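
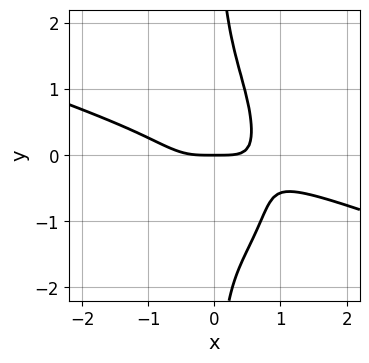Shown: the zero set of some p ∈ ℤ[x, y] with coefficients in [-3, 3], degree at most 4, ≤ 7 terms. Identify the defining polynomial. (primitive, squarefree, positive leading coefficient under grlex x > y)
x^4 + 3*x^3*y + x^2*y^2 + x*y^3 - y

1. Degree: the shape is more complex than any degree-3 curve, so deg p = 4.
2. Against the integer gridlines: it meets the y-axis at y = 0 (among the integer gridlines); it meets the x-axis at x = 0 (among the integer gridlines).
3. Together with the visible shape, these determine p as stated.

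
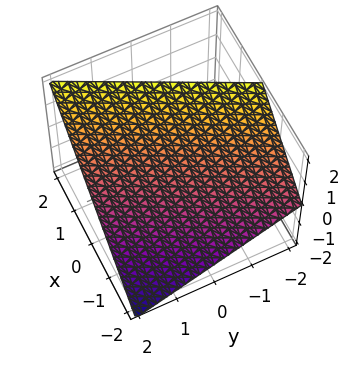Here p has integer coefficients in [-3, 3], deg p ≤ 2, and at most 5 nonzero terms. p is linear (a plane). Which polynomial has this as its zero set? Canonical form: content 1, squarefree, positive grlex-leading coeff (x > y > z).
1. Degree: the surface is flat (a plane), so deg p = 1.
2. From the axis intercepts and sections: it meets the x-axis at x = -1 (among the integer gridlines); it crosses the z-axis at the gridline z = 1.
3. These observations pin down the coefficients. Check: (0, 2, 0) on the y-axis lies on the surface, and p(0, 2, 0) = 0. ✓

2*x - y - 2*z + 2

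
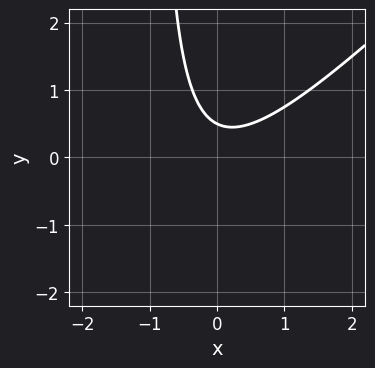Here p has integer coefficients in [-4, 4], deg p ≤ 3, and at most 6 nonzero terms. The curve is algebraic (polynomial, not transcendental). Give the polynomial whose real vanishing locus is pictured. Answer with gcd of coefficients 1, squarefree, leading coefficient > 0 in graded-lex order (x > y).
2*x^2 - 2*x*y - 2*y + 1

1. The degree is 2 — the shape is more complex than any degree-1 curve.
2. From the visible intercepts: the curve avoids every integer x-axis point in the box.
3. Fitting integer coefficients to these (and the overall shape) gives p.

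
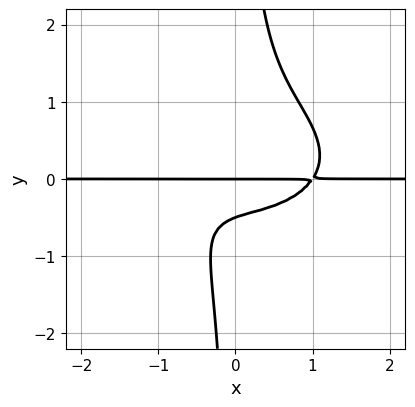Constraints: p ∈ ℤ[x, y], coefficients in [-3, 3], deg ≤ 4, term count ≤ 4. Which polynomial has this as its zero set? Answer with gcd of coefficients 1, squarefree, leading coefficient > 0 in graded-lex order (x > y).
x^3*y + 3*x*y^3 - 2*y^2 - y

Degree: no degree-3 curve has this shape, so deg p = 4.
From the axis intercepts and sections: the visible x-axis segment lies entirely on the curve; it crosses the y-axis at the gridline y = 0.
Assembling these constraints gives the stated polynomial.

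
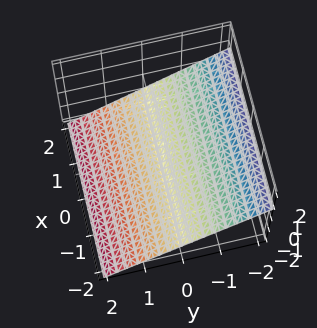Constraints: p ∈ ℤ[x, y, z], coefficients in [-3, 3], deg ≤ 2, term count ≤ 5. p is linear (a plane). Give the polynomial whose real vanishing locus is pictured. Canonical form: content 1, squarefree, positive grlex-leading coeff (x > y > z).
The degree is 1 — the surface is flat (a plane).
Against the integer gridlines: it meets the y-axis at y = -1 (among the integer gridlines); the surface avoids every integer x-axis point in the box.
Solving for integer coefficients yields p as stated.

2*y + 3*z + 2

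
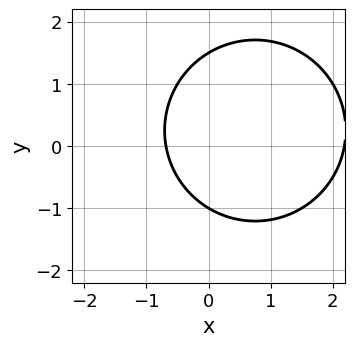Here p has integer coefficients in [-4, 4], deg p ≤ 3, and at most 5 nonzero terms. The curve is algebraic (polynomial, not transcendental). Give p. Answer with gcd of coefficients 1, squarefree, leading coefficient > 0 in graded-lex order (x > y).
2*x^2 + 2*y^2 - 3*x - y - 3

1. The degree is 2 — a generic line meets the curve in up to 2 points.
2. Reading off the gridlines: it meets the y-axis at y = -1 (among the integer gridlines).
3. Together with the visible shape, these determine p as stated.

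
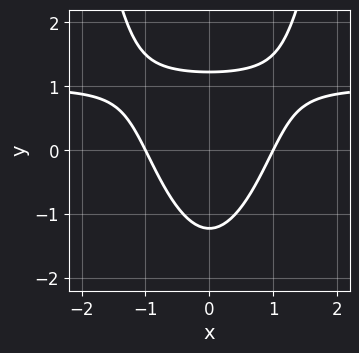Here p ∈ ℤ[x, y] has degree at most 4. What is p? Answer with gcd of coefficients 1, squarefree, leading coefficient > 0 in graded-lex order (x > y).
3*x^2*y - 3*x^2 - 2*y^2 + 3

The degree is 3 — a generic line meets the curve in up to 3 points.
Symmetries: the x ↦ −x reflection is a symmetry, so x appears only in even powers.
From the axis intercepts and sections: among the integer gridlines, it crosses the x-axis at x ∈ {-1, 1}.
These observations pin down the coefficients.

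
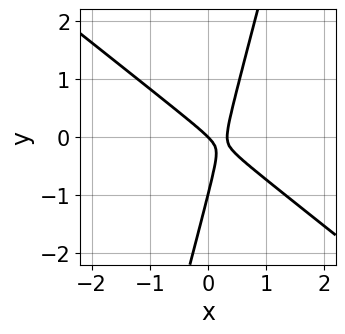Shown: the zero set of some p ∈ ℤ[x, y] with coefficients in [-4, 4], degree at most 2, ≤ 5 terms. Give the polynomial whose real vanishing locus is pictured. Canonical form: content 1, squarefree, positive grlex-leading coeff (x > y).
3*x^2 + 3*x*y - y^2 - x - y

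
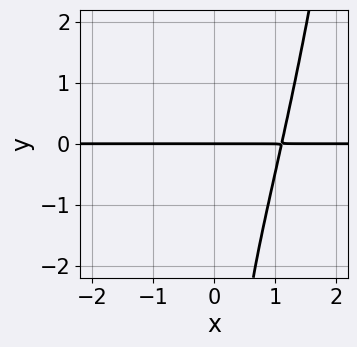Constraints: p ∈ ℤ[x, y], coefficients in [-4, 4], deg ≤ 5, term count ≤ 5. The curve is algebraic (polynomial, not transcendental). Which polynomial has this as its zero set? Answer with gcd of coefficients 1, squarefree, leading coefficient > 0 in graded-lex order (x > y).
3*x^3*y - 2*x*y^2 - x*y - 3*y

First, deg p = 4. The shape is more complex than any degree-3 curve.
Next, reading off the gridlines: the visible x-axis segment lies entirely on the curve; one y-axis crossing is at y = 0.
Finally, assembling these constraints gives the stated polynomial.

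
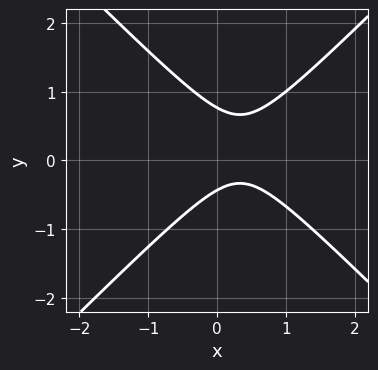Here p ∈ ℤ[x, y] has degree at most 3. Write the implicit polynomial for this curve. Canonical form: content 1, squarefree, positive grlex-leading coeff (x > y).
3*x^2 - 3*y^2 - 2*x + y + 1

deg p = 2.
Checking where it meets the axes: it misses every integer gridline on the x-axis.
Assembling these constraints gives the stated polynomial.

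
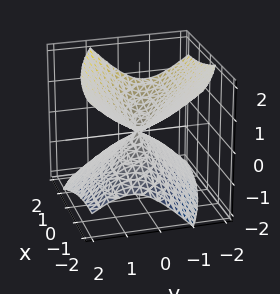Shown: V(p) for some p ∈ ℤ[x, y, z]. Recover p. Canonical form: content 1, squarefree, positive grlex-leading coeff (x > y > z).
There are 2 components.
Degree: the shape is more complex than any degree-1 surface, so deg p = 2.
Observable constraints: it meets the z-axis at z = 0 (among the integer gridlines); it meets the x-axis at x = 0 (among the integer gridlines); it crosses the y-axis at the gridline y = 0.
The integer polynomial consistent with all of this is the stated p.

x^2 + 2*x*y + 3*y^2 + y*z - 3*z^2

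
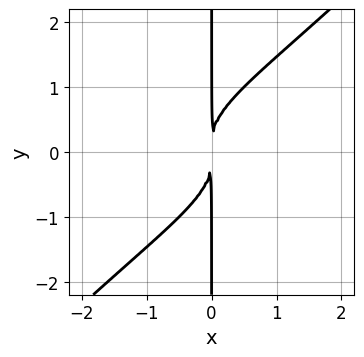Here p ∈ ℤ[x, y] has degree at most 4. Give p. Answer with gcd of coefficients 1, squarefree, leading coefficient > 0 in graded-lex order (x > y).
x^2*y^2 - x*y^3 + x^2

(a) The degree is 4 — a generic line meets the curve in up to 4 points.
(b) From the axis intercepts and sections: every point of the y-axis in the box is on the curve.
(c) Assembling these constraints gives the stated polynomial.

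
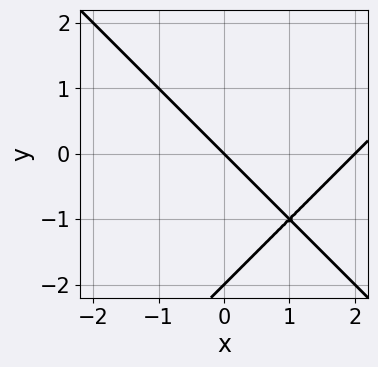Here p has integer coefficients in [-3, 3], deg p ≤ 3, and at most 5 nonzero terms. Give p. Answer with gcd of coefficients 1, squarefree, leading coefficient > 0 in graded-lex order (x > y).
x^2 - y^2 - 2*x - 2*y

First, the degree is 2 — no degree-1 curve has this shape.
Then, from the axis intercepts and sections: among the integer gridlines, it crosses the x-axis at x ∈ {0, 2}; among the integer gridlines, it crosses the y-axis at y ∈ {-2, 0}.
Finally, these observations pin down the coefficients.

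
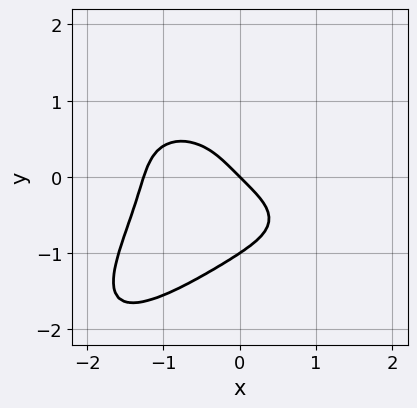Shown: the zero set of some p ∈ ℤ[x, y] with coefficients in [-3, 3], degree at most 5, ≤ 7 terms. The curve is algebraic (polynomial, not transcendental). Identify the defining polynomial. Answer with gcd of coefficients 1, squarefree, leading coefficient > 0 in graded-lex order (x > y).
Degree: the shape is more complex than any degree-3 curve, so deg p = 4.
Checking where it meets the axes: it meets the x-axis at x = 0 (among the integer gridlines); among the integer gridlines, it crosses the y-axis at y ∈ {-1, 0}.
Matching integer coefficients to the picture gives p.

x^4 - 2*x*y^3 + 2*y^4 + 2*x + 2*y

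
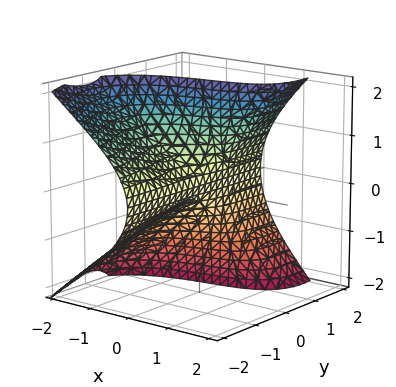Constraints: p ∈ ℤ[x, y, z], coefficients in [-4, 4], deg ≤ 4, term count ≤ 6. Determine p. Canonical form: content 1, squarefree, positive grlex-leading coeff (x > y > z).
(a) The degree is 3 — no degree-2 surface has this shape.
(b) Against the integer gridlines: one z-axis crossing is at z = 0; every point of the y-axis in the box is on the surface; one x-axis crossing is at x = 0.
(c) The integer polynomial consistent with all of this is the stated p.

x^3 + 3*x*y^2 - 3*y*z^2 + 2*z^2 + x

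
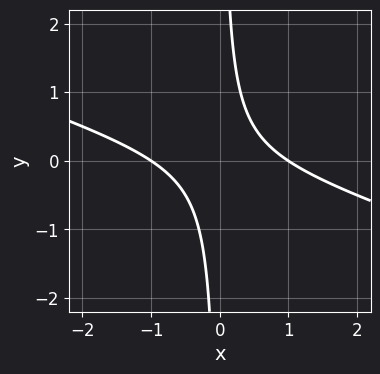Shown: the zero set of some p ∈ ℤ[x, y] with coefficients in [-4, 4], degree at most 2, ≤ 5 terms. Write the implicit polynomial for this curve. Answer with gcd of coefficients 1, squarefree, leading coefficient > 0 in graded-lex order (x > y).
x^2 + 3*x*y - 1

First, deg p = 2. A generic line meets the curve in up to 2 points.
Next, from the axis intercepts and sections: among the integer gridlines, it crosses the x-axis at x ∈ {-1, 1}; no y-intercept at any integer in the box.
Finally, assembling these constraints gives the stated polynomial.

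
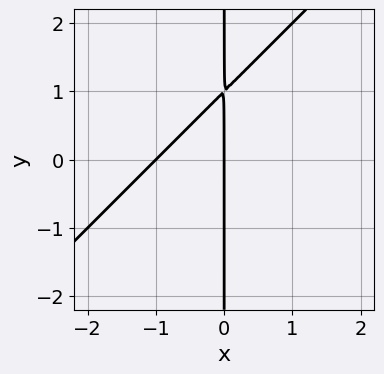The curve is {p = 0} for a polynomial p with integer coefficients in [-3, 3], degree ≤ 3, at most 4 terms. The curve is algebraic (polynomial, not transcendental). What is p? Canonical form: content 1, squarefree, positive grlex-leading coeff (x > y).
1. Degree: a generic line meets the curve in up to 2 points, so deg p = 2.
2. Against the integer gridlines: the visible y-axis segment lies entirely on the curve; among the integer gridlines, it crosses the x-axis at x ∈ {-1, 0}.
3. Matching integer coefficients to the picture gives p.

x^2 - x*y + x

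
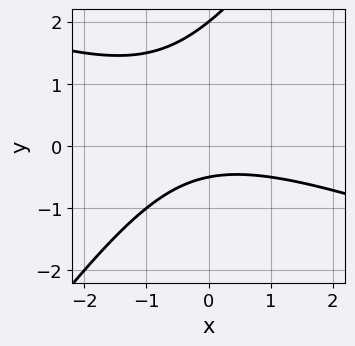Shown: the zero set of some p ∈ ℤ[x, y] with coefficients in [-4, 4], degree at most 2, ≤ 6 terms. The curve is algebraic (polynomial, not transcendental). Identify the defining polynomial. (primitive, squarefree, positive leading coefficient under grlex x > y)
x^2 + 2*x*y - 2*y^2 + 3*y + 2

(a) deg p = 2. The shape is more complex than any degree-1 curve.
(b) Against the integer gridlines: the curve avoids every integer x-axis point in the box; one y-axis crossing is at y = 2.
(c) Solving for integer coefficients yields p as stated.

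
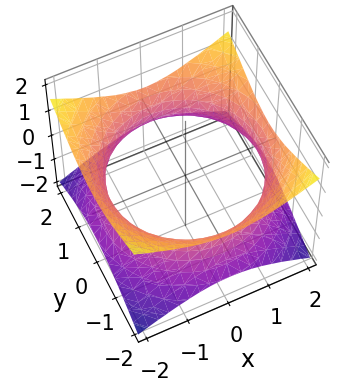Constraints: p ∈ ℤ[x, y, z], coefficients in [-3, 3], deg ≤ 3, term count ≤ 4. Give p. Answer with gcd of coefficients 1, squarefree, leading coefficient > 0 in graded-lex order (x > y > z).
x^2 + y^2 - 2*z^2 - 3

First, the degree is 2 — an hourglass — one-sheet hyperboloid; a quadric.
Then, by symmetry, the z-axis is an axis of rotation, so x and y enter only as x² + y²; mirror symmetry z ↦ −z ⇒ only even powers of z.
Then, from the visible intercepts: the surface avoids every integer z-axis point in the box; a circular section at z = 0 has radius between 1 and 2.
Finally, these observations pin down the coefficients.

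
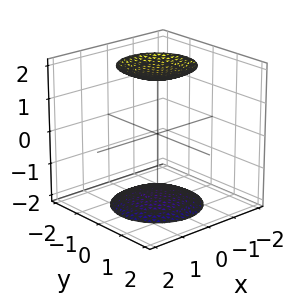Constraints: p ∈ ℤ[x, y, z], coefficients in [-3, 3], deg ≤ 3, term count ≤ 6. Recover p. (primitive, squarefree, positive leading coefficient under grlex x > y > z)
(a) There are 2 components. Treating them together as one polynomial.
(b) Degree: a generic line meets the surface in up to 2 points, so deg p = 2.
(c) By symmetry, every cross-section ⟂ z is a circle, so x, y appear only via x² + y².
(d) Checking where it meets the axes: the surface avoids every integer y-axis point in the box; no x-intercept at any integer in the box; a circular section at z = 2 has radius exactly 1.
(e) Putting this together gives p.

x^2 + y^2 - z^2 + 3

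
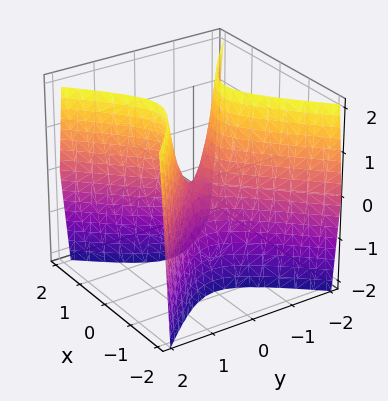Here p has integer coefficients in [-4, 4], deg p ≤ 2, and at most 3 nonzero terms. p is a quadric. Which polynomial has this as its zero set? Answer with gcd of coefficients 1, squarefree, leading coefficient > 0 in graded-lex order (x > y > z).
1. Degree: a hyperbolic paraboloid; a quadric, so deg p = 2.
2. Symmetries: it's symmetric under y → −y, forcing even powers of y; mirror symmetry x ↦ −x ⇒ only even powers of x.
3. From the visible intercepts: it meets the z-axis at z = 0 (among the integer gridlines); one x-axis crossing is at x = 0; it crosses the y-axis at the gridline y = 0.
4. Putting this together gives p.

3*x^2 - 3*y^2 + z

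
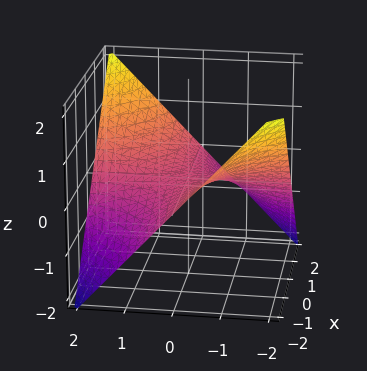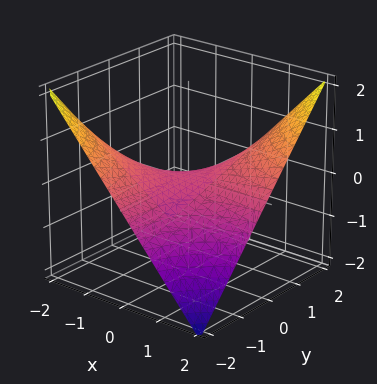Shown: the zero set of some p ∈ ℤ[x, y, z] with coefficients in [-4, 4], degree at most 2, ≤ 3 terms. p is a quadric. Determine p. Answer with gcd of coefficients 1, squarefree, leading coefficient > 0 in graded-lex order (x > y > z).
x*y - 2*z

(a) deg p = 2.
(b) From the visible intercepts: one z-axis crossing is at z = 0; the visible x-axis segment lies entirely on the surface; every point of the y-axis in the box is on the surface.
(c) The integer polynomial consistent with all of this is the stated p.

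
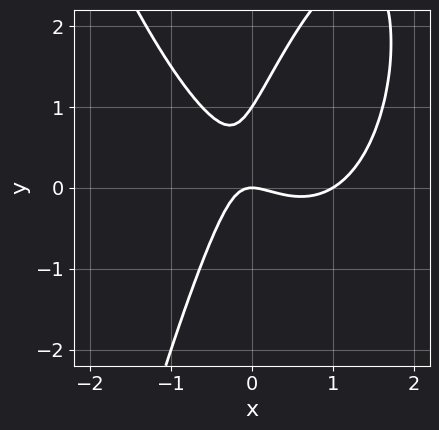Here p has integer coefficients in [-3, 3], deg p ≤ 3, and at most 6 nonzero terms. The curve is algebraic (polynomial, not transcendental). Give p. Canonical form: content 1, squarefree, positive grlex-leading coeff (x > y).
3*x^3 - 3*x^2 - 3*x*y + 2*y^2 - 2*y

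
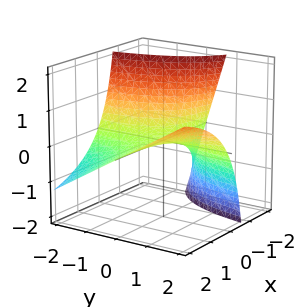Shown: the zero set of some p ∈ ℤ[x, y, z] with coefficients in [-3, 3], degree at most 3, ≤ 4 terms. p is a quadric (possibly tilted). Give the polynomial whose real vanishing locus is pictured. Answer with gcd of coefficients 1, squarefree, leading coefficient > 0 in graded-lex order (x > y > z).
2*x*y - 2*x*z - 3*z

(a) deg p = 2. A generic line meets the surface in up to 2 points.
(b) Reading off the gridlines: every point of the x-axis in the box is on the surface; every point of the y-axis in the box is on the surface; it crosses the z-axis at the gridline z = 0.
(c) Putting this together gives p.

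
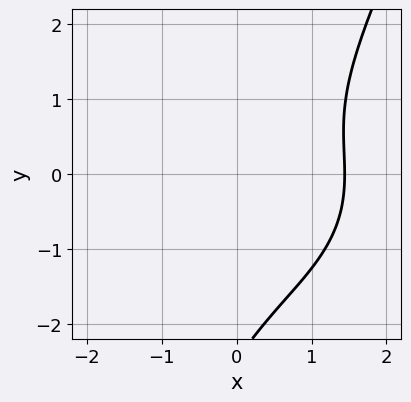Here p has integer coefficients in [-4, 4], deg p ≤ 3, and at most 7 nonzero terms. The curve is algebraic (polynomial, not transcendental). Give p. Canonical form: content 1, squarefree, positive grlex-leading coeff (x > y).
Degree: no degree-2 curve has this shape, so deg p = 3.
Checking where it meets the axes: no y-intercept at any integer in the box.
Assembling these constraints gives the stated polynomial.

x^3 + 2*x*y^2 - y^3 - 2*y^2 - 3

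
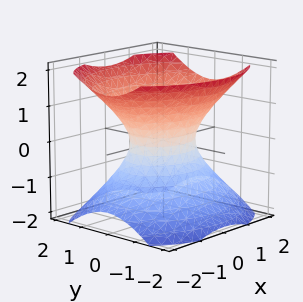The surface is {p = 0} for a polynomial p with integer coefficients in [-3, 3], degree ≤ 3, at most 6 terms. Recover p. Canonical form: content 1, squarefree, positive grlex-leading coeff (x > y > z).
The degree is 2 — one connected sheet with a waist; a quadric.
Symmetries: the z ↦ −z reflection is a symmetry, so z appears only in even powers; it's symmetric under x → −x, forcing even powers of x; the y ↦ −y reflection is a symmetry, so y appears only in even powers.
Observable constraints: among the integer gridlines, it crosses the x-axis at x ∈ {-1, 1}; it misses every integer gridline on the z-axis.
Together with the visible shape, these determine p as stated.

2*x^2 + 3*y^2 - 3*z^2 - 2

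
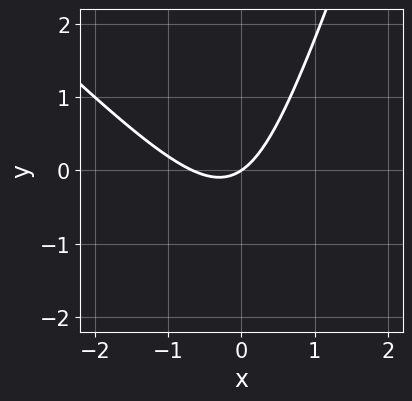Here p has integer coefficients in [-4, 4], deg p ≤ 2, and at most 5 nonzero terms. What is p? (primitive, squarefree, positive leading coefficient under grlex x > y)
3*x^2 + 2*x*y - y^2 + 2*x - 3*y

(a) The degree is 2 — a generic line meets the curve in up to 2 points.
(b) From the axis intercepts and sections: it meets the x-axis at x = 0 (among the integer gridlines); one y-axis crossing is at y = 0.
(c) The integer polynomial consistent with all of this is the stated p.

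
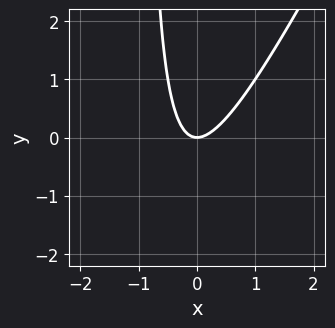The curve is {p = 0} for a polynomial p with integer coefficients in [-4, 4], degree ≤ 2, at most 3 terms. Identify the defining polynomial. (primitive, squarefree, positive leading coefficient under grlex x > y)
2*x^2 - x*y - y

The degree is 2 — the shape is more complex than any degree-1 curve.
Observable constraints: it meets the y-axis at y = 0 (among the integer gridlines); it crosses the x-axis at the gridline x = 0.
Matching integer coefficients to the picture gives p.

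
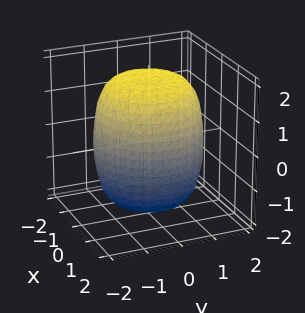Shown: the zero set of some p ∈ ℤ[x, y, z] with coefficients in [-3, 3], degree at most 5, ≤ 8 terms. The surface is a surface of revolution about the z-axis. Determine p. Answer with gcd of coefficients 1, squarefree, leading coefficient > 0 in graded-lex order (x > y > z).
x^4 + 2*x^2*y^2 + y^4 - x^2 - y^2 + z^2 - 3

1. deg p = 4. A generic line meets the surface in up to 4 points.
2. Symmetries: rotational symmetry about the z-axis ⇒ p depends on x, y only through x² + y².
3. Observable constraints: a circular section at z = -1 has radius between 1 and 2.
4. These observations pin down the coefficients.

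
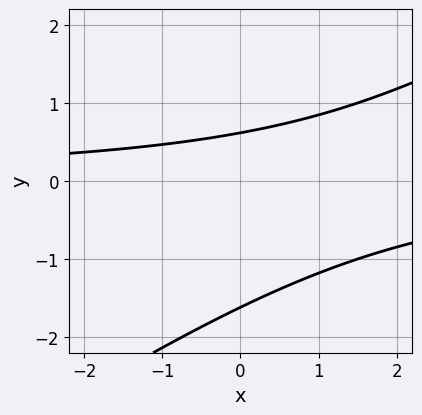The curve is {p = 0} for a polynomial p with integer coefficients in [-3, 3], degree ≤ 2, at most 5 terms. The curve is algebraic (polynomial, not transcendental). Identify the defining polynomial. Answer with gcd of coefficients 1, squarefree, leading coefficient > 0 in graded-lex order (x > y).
First, deg p = 2.
Then, observable constraints: no x-intercept at any integer in the box.
Finally, assembling these constraints gives the stated polynomial.

2*x*y - 3*y^2 - 3*y + 3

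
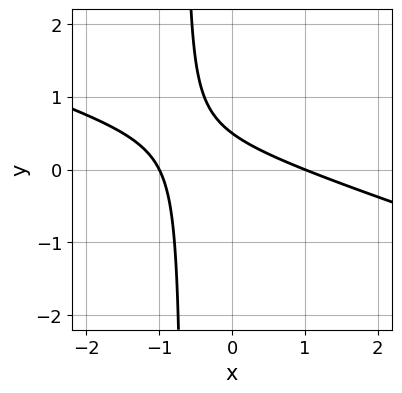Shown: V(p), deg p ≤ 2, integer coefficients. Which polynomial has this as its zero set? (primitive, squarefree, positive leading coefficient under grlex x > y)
(a) deg p = 2.
(b) Observable constraints: among the integer gridlines, it crosses the x-axis at x ∈ {-1, 1}.
(c) Fitting integer coefficients to these (and the overall shape) gives p.

x^2 + 3*x*y + 2*y - 1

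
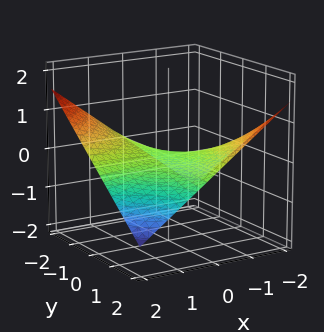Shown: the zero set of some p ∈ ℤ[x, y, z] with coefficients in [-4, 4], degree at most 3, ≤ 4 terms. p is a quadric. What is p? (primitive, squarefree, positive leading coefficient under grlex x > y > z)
1. Degree: a saddle surface; a quadric, so deg p = 2.
2. Checking where it meets the axes: the visible x-axis segment lies entirely on the surface; every point of the y-axis in the box is on the surface.
3. Together with the visible shape, these determine p as stated.

x*y + 3*z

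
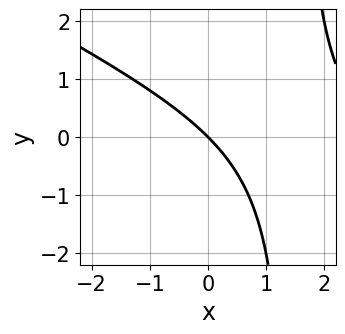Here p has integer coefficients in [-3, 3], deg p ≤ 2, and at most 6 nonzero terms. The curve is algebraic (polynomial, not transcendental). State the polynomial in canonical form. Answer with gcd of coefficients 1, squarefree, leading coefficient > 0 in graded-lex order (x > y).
Degree: no degree-1 curve has this shape, so deg p = 2.
Against the integer gridlines: it crosses the x-axis at the gridline x = 0; one y-axis crossing is at y = 0.
Fitting integer coefficients to these (and the overall shape) gives p.

x^2 + 2*x*y - 3*x - 3*y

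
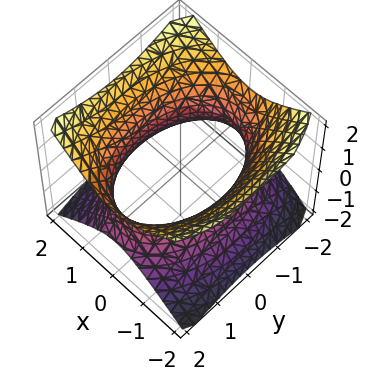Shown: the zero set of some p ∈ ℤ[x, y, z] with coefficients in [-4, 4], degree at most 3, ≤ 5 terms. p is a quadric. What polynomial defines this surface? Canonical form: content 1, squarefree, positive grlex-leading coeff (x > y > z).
2*x^2 + y^2 - 2*z^2 - 3

(a) The degree is 2 — one connected sheet with a waist; a quadric.
(b) Symmetries: it's symmetric under z → −z, forcing even powers of z; it's symmetric under x → −x, forcing even powers of x; mirror symmetry y ↦ −y ⇒ only even powers of y.
(c) Observable constraints: the surface avoids every integer z-axis point in the box.
(d) Putting this together gives p.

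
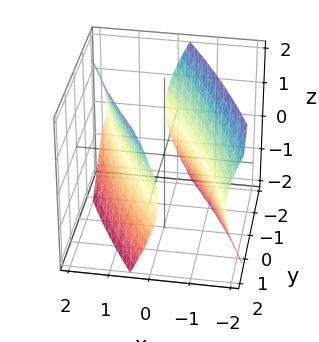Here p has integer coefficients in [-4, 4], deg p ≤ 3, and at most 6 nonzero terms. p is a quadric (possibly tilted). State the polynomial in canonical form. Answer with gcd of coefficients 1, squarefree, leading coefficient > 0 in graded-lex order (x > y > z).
3*x^2 + 3*x*y + y^2 - z^2 - 3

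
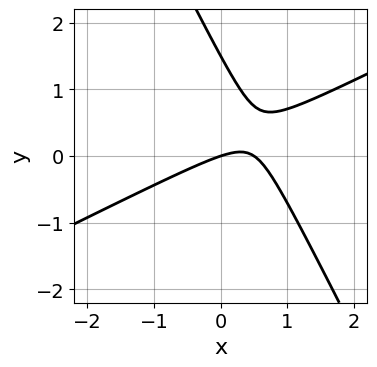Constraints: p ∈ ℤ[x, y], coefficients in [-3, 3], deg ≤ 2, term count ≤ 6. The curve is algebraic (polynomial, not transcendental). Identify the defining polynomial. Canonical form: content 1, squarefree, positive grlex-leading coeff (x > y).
2*x^2 - 3*x*y - 2*y^2 - x + 3*y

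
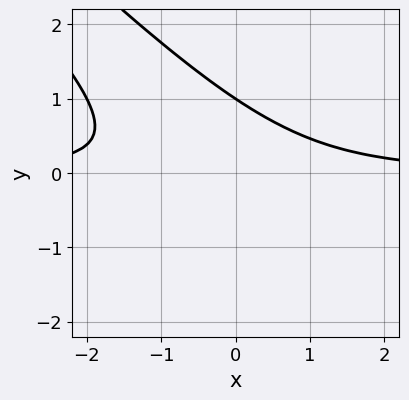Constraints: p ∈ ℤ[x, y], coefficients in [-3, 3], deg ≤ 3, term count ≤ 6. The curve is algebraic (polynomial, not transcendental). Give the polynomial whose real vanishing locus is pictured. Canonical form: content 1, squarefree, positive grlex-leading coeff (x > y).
x^2*y + 2*x*y^2 + y^3 - 1

First, degree: the shape is more complex than any degree-2 curve, so deg p = 3.
Then, checking where it meets the axes: the curve avoids every integer x-axis point in the box; it crosses the y-axis at the gridline y = 1.
Finally, matching integer coefficients to the picture gives p.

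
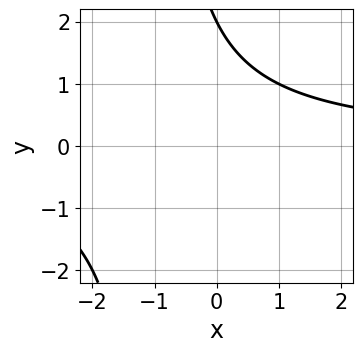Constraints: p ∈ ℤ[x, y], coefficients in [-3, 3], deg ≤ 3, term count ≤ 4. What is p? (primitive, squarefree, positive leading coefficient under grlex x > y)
x*y + y - 2

Degree: a generic line meets the curve in up to 2 points, so deg p = 2.
From the axis intercepts and sections: it crosses the y-axis at the gridline y = 2; it misses every integer gridline on the x-axis.
Together with the visible shape, these determine p as stated.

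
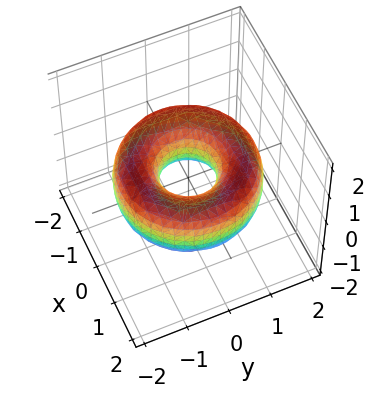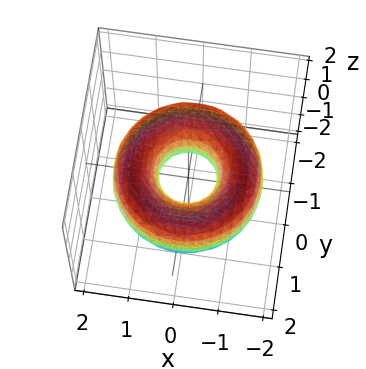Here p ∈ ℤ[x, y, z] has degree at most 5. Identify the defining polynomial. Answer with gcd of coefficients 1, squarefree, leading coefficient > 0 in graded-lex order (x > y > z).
x^4 + 2*x^2*y^2 + y^4 - 3*x^2 - 3*y^2 + 2*z^2 + 1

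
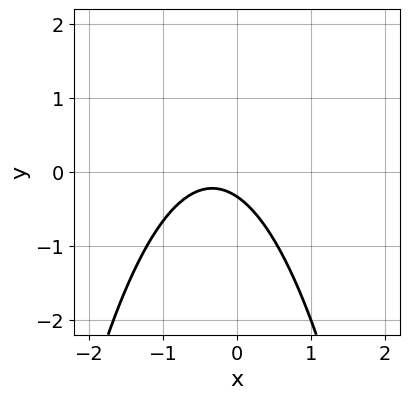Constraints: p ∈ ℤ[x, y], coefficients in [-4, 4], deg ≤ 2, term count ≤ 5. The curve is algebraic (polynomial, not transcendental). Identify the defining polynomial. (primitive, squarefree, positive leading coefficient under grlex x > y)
First, degree: a generic line meets the curve in up to 2 points, so deg p = 2.
Then, reading off the gridlines: it misses every integer gridline on the x-axis.
Finally, fitting integer coefficients to these (and the overall shape) gives p.

3*x^2 + 2*x + 3*y + 1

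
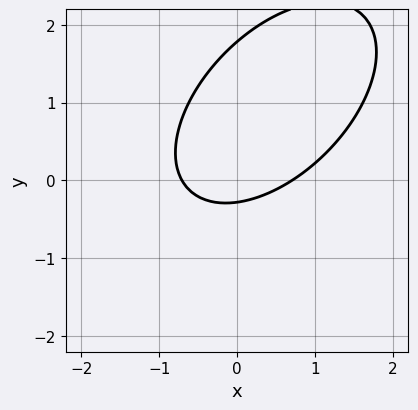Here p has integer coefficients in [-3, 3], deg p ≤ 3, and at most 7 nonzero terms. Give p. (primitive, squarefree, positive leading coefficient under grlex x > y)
(a) Degree: the shape is more complex than any degree-1 curve, so deg p = 2.
(b) The integer polynomial consistent with all of this is the stated p.

2*x^2 - 2*x*y + 2*y^2 - 3*y - 1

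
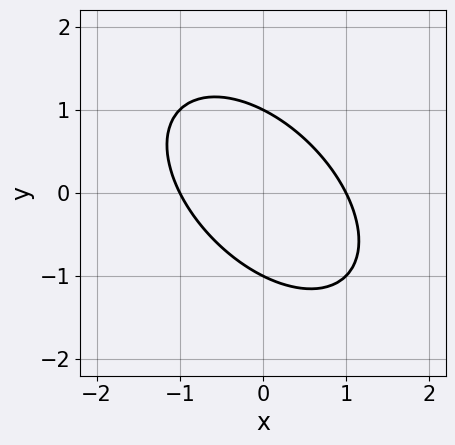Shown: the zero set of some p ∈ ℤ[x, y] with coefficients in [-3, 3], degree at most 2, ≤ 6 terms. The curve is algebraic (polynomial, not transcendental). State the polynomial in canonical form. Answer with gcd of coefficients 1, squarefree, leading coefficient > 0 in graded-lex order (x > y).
(a) The degree is 2 — no degree-1 curve has this shape.
(b) From the visible intercepts: among the integer gridlines, it crosses the y-axis at y ∈ {-1, 1}; among the integer gridlines, it crosses the x-axis at x ∈ {-1, 1}.
(c) These observations pin down the coefficients.

x^2 + x*y + y^2 - 1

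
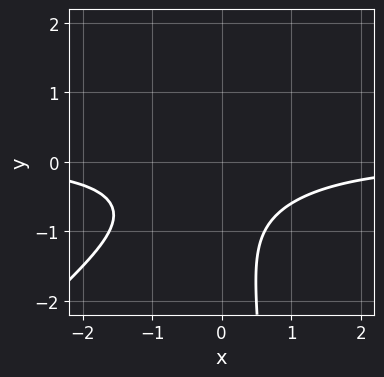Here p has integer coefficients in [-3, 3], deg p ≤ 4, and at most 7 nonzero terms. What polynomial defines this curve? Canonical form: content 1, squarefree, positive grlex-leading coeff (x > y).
2*x^2*y - 2*x*y^2 + 2*y^2 + 3*y + 3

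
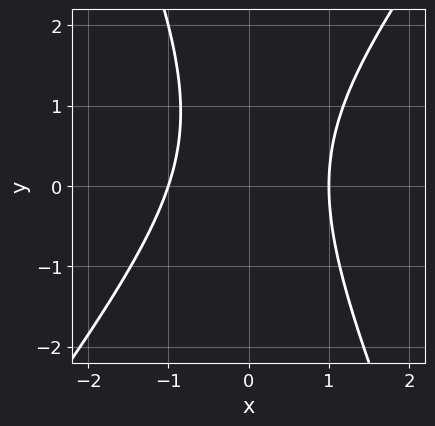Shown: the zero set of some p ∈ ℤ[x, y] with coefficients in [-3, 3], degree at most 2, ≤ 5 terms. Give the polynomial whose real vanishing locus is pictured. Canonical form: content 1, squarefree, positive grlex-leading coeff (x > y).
3*x^2 - x*y - y^2 + y - 3

(a) deg p = 2. A generic line meets the curve in up to 2 points.
(b) Observable constraints: the x-axis gridline crossings are at x ∈ {-1, 1}; no y-intercept at any integer in the box.
(c) Matching integer coefficients to the picture gives p.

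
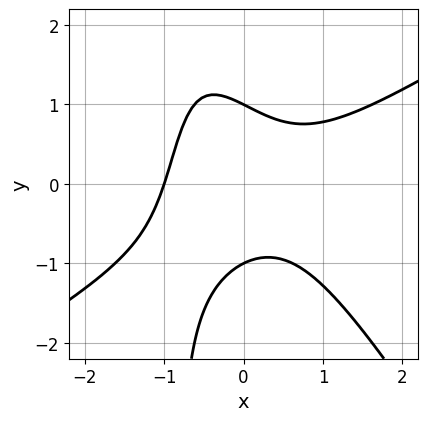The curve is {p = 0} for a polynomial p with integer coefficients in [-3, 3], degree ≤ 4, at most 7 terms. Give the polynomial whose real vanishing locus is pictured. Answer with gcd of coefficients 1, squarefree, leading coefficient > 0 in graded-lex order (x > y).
x^3 - x^2*y - x*y^2 - y^2 + 1

First, deg p = 3. The shape is more complex than any degree-2 curve.
Then, checking where it meets the axes: it meets the x-axis at x = -1 (among the integer gridlines); the y-axis gridline crossings are at y ∈ {-1, 1}.
Finally, together with the visible shape, these determine p as stated.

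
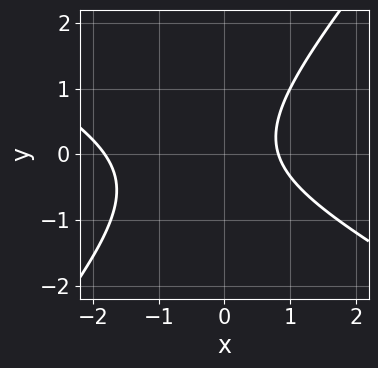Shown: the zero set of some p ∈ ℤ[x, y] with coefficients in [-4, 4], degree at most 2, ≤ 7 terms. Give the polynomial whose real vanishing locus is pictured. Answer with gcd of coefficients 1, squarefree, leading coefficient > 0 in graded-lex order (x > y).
2*x^2 + 2*x*y - 3*y^2 + 2*x - 3

deg p = 2. The shape is more complex than any degree-1 curve.
Checking where it meets the axes: no y-intercept at any integer in the box.
Fitting integer coefficients to these (and the overall shape) gives p.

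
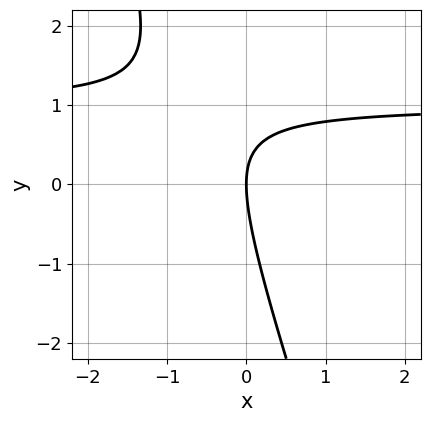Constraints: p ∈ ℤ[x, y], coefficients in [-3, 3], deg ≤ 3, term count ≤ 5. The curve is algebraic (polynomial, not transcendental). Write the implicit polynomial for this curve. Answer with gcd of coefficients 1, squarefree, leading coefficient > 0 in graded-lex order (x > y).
1. The degree is 2 — the shape is more complex than any degree-1 curve.
2. Against the integer gridlines: it meets the y-axis at y = 0 (among the integer gridlines); it meets the x-axis at x = 0 (among the integer gridlines).
3. Matching integer coefficients to the picture gives p.

3*x*y + y^2 - 3*x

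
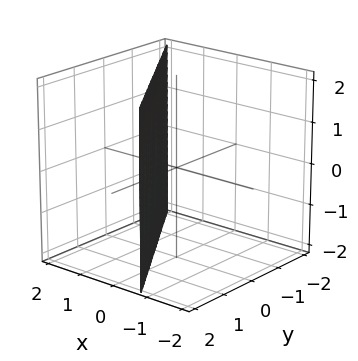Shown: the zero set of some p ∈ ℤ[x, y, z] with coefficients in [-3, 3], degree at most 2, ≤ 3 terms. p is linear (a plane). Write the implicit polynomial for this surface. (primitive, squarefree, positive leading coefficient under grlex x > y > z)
deg p = 1.
Reading off the gridlines: no z-intercept at any integer in the box; it crosses the y-axis at the gridline y = 1.
These observations pin down the coefficients.

3*x + 2*y - 2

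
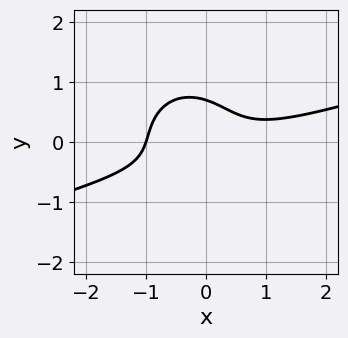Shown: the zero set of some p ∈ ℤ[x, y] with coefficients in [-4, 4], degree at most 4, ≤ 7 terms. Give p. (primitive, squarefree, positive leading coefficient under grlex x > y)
1. Degree: no degree-2 curve has this shape, so deg p = 3.
2. From the visible intercepts: it crosses the x-axis at the gridline x = -1.
3. Putting this together gives p.

x^3 - 3*x^2*y - 3*y^3 - 2*x*y + 1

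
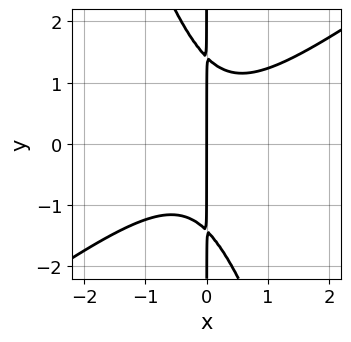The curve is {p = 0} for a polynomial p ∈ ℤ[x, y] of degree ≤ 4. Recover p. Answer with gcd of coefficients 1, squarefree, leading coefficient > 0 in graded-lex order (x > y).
2*x^3 - 2*x^2*y - x*y^2 + 2*x

1. Degree: a generic line meets the curve in up to 3 points, so deg p = 3.
2. From the axis intercepts and sections: it meets the x-axis at x = 0 (among the integer gridlines); the visible y-axis segment lies entirely on the curve.
3. These observations pin down the coefficients.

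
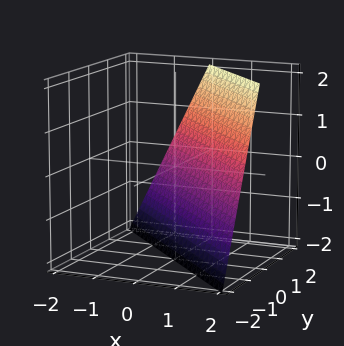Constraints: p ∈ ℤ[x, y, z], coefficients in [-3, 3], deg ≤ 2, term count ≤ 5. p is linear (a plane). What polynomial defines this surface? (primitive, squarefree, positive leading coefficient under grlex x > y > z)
First, degree: the surface is flat (a plane), so deg p = 1.
Then, from the visible intercepts: it crosses the z-axis at the gridline z = -2; it crosses the x-axis at the gridline x = 1.
Finally, fitting integer coefficients to these (and the overall shape) gives p. Check: (0, 1, 0) on the y-axis lies on the surface, and p(0, 1, 0) = 0. ✓

2*x + 2*y - z - 2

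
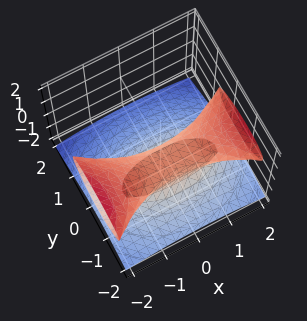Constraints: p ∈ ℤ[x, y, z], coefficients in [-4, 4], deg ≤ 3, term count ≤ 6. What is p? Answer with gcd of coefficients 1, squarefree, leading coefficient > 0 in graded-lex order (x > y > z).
x^2*z - y*z^2 - 3*z^3 - 2*y^2 - 2*y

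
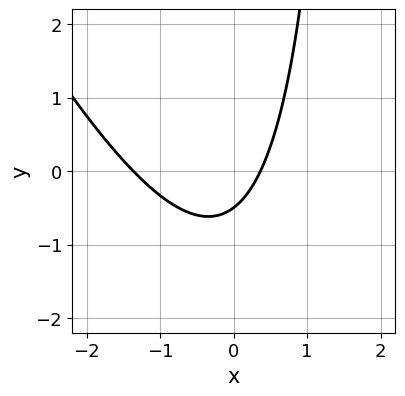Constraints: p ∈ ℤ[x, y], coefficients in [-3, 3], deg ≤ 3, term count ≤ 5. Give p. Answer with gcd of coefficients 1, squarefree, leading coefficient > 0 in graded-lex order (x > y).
2*x^2 + x*y + 2*x - 2*y - 1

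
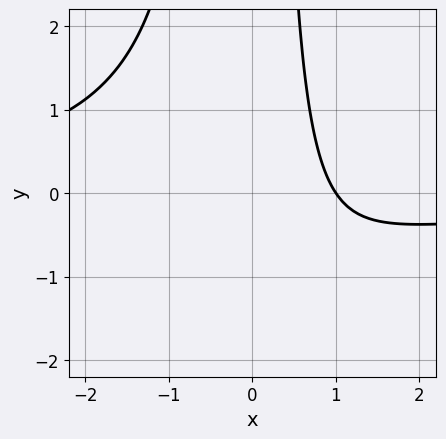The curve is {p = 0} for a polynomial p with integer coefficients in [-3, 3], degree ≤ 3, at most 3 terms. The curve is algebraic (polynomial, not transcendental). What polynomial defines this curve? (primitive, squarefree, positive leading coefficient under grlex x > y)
2*x^2*y + 3*x - 3

1. The degree is 3 — a generic line meets the curve in up to 3 points.
2. Against the integer gridlines: one x-axis crossing is at x = 1; it misses every integer gridline on the y-axis.
3. Putting this together gives p.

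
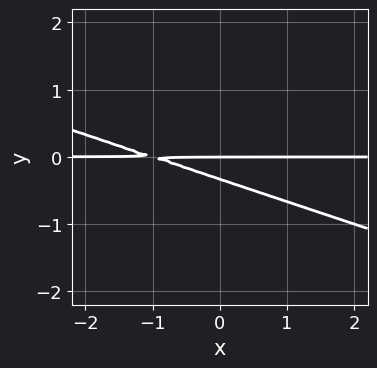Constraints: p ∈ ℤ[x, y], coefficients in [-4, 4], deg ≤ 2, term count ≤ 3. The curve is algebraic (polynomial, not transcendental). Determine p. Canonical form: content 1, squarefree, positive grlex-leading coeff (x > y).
x*y + 3*y^2 + y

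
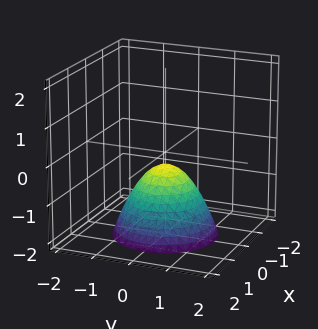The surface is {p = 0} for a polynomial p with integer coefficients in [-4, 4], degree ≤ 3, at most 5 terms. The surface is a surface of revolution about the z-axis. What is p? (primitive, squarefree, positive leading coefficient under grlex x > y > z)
3*x^2 + 3*y^2 + 3*z + 1

(a) deg p = 2. A generic line meets the surface in up to 2 points.
(b) Symmetries: rotational symmetry about the z-axis ⇒ p depends on x, y only through x² + y².
(c) Against the integer gridlines: a circular section at z = -2 has radius between 1 and 2; the surface avoids every integer y-axis point in the box; no x-intercept at any integer in the box.
(d) Together with the visible shape, these determine p as stated.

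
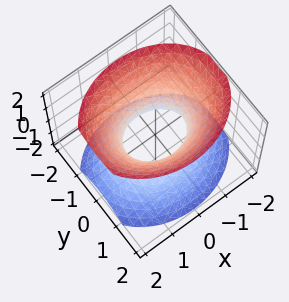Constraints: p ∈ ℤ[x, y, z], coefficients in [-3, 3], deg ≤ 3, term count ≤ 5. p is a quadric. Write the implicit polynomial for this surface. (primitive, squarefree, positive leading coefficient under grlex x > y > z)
(a) deg p = 2.
(b) Symmetries: it's symmetric under x → −x, forcing even powers of x; mirror symmetry y ↦ −y ⇒ only even powers of y; it's symmetric under z → −z, forcing even powers of z.
(c) Reading off the gridlines: the x-axis gridline crossings are at x ∈ {-1, 1}; the surface avoids every integer z-axis point in the box.
(d) Assembling these constraints gives the stated polynomial.

2*x^2 + 3*y^2 - 2*z^2 - 2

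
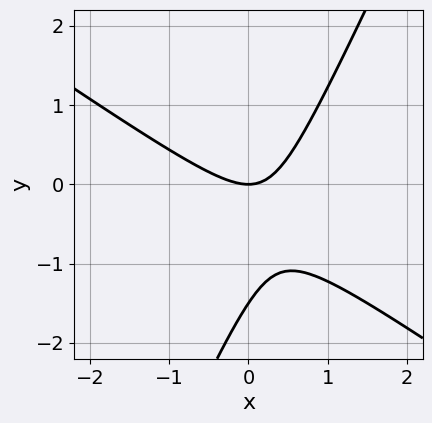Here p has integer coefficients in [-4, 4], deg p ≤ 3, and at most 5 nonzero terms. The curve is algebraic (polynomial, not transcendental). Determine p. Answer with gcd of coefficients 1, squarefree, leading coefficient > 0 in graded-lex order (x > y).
3*x^2 + 3*x*y - 2*y^2 - 3*y

(a) The degree is 2 — no degree-1 curve has this shape.
(b) From the axis intercepts and sections: it crosses the y-axis at the gridline y = 0; it crosses the x-axis at the gridline x = 0.
(c) Together with the visible shape, these determine p as stated.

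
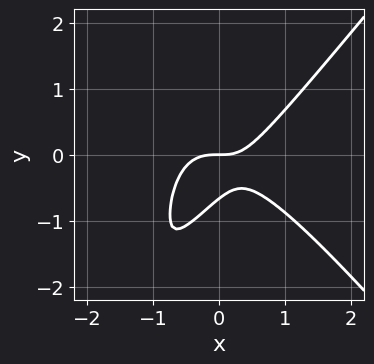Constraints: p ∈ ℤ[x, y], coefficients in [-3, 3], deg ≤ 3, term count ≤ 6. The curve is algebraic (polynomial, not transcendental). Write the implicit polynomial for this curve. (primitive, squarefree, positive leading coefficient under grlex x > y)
3*x^3 - 2*x*y^2 + x*y - 3*y^2 - 2*y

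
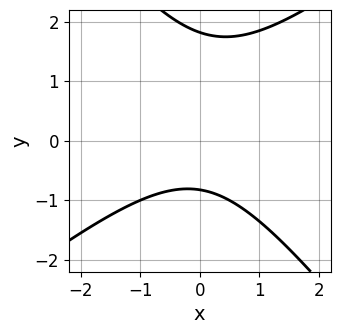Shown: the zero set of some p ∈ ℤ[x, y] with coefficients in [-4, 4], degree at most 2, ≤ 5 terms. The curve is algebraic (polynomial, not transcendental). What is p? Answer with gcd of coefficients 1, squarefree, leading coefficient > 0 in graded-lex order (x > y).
First, deg p = 2.
Then, against the integer gridlines: no x-intercept at any integer in the box.
Finally, fitting integer coefficients to these (and the overall shape) gives p.

2*x^2 - x*y - 2*y^2 + 2*y + 3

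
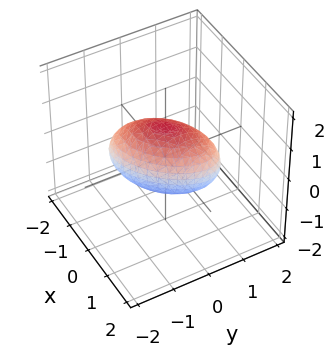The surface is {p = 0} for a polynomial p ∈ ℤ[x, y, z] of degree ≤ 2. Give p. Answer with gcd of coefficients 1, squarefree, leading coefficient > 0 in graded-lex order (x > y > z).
x^2 - x*y + y^2 + z^2 - 1

1. Degree: the shape is more complex than any degree-1 surface, so deg p = 2.
2. Checking where it meets the axes: among the integer gridlines, it crosses the z-axis at z ∈ {-1, 1}; the y-axis gridline crossings are at y ∈ {-1, 1}.
3. Putting this together gives p.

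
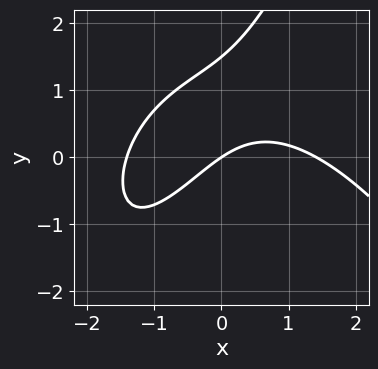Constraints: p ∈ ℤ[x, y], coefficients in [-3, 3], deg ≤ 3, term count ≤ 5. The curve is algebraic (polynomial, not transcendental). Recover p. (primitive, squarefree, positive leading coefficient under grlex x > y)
x^3 + 3*x*y - 2*y^2 - 2*x + 3*y

1. Degree: no degree-2 curve has this shape, so deg p = 3.
2. Against the integer gridlines: it crosses the y-axis at the gridline y = 0; it meets the x-axis at x = 0 (among the integer gridlines).
3. Fitting integer coefficients to these (and the overall shape) gives p.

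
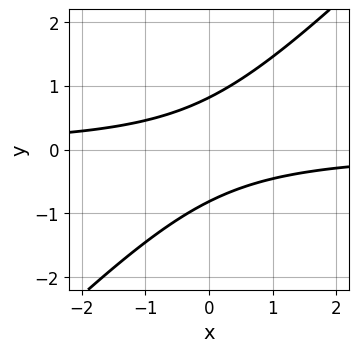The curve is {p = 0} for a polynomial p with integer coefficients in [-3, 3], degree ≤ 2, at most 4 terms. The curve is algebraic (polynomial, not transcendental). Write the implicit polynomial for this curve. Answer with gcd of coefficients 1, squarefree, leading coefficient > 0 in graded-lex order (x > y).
(a) Degree: the shape is more complex than any degree-1 curve, so deg p = 2.
(b) From the axis intercepts and sections: it misses every integer gridline on the x-axis.
(c) Assembling these constraints gives the stated polynomial.

3*x*y - 3*y^2 + 2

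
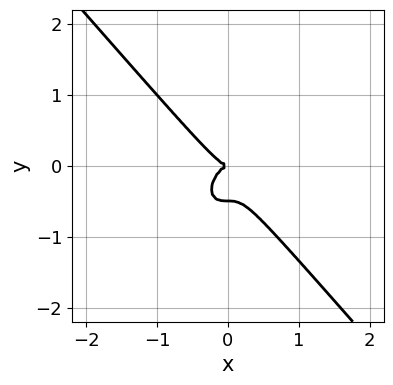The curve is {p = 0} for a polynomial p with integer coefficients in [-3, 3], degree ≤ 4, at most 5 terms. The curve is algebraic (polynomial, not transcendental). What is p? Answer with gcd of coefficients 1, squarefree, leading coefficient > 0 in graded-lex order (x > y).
(a) Degree: the shape is more complex than any degree-2 curve, so deg p = 3.
(b) From the visible intercepts: it crosses the y-axis at the gridline y = 0; it meets the x-axis at x = 0 (among the integer gridlines).
(c) The integer polynomial consistent with all of this is the stated p.

3*x^3 + 2*y^3 + y^2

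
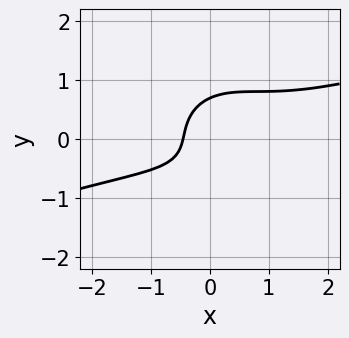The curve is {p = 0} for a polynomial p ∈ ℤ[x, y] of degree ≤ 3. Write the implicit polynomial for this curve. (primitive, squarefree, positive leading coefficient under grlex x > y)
x^3 - 3*x^2*y - 3*y^3 + 2*x + 1

Degree: the shape is more complex than any degree-2 curve, so deg p = 3.
Putting this together gives p.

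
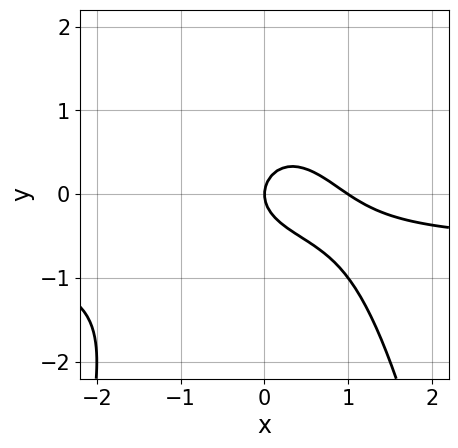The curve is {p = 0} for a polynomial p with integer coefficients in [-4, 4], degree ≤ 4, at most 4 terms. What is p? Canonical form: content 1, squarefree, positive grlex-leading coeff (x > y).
1. Degree: no degree-2 curve has this shape, so deg p = 3.
2. Against the integer gridlines: among the integer gridlines, it crosses the x-axis at x ∈ {0, 1}; it crosses the y-axis at the gridline y = 0.
3. Solving for integer coefficients yields p as stated.

3*x^2*y + 2*x^2 + 3*y^2 - 2*x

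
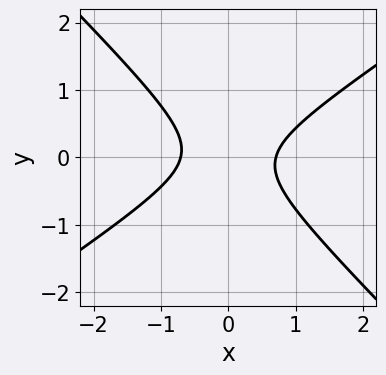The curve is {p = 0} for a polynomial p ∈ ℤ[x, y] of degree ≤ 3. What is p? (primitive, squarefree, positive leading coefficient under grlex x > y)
First, the degree is 2 — the shape is more complex than any degree-1 curve.
Next, from the visible intercepts: it misses every integer gridline on the y-axis.
Finally, solving for integer coefficients yields p as stated.

2*x^2 - x*y - 3*y^2 - 1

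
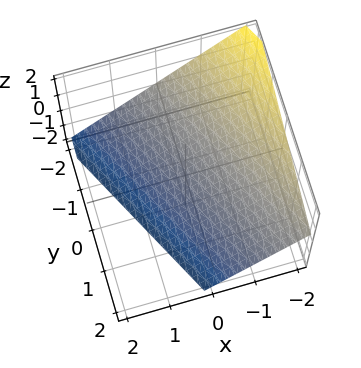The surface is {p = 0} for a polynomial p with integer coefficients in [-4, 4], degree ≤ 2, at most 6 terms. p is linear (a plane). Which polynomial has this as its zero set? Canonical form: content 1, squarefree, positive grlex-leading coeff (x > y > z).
Degree: every cross-section is a straight line — this is a plane, so deg p = 1.
Checking where it meets the axes: it meets the x-axis at x = -1 (among the integer gridlines); it crosses the z-axis at the gridline z = -1; it crosses the y-axis at the gridline y = -2.
Assembling these constraints gives the stated polynomial.

2*x + y + 2*z + 2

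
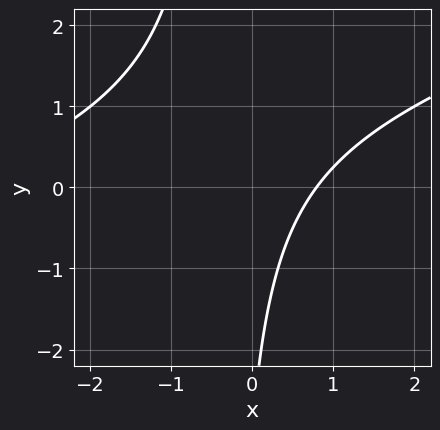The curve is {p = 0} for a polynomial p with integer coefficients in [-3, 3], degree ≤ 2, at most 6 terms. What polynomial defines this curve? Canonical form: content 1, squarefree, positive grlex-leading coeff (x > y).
deg p = 2. The shape is more complex than any degree-1 curve.
Observable constraints: the curve avoids every integer y-axis point in the box.
Matching integer coefficients to the picture gives p.

x^2 - 3*x*y + 3*x - y - 3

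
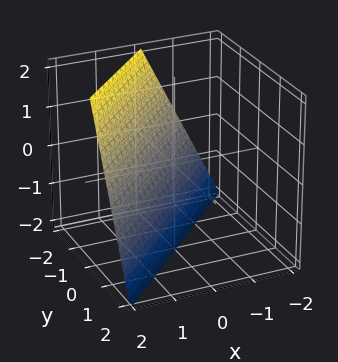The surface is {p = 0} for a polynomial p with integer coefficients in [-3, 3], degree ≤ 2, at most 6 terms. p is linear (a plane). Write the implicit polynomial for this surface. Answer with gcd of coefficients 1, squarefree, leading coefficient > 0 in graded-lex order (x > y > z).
(a) deg p = 1. Every cross-section is a straight line — this is a plane.
(b) Reading off the gridlines: one z-axis crossing is at z = -2; it meets the y-axis at y = -1 (among the integer gridlines); it meets the x-axis at x = 1 (among the integer gridlines).
(c) Putting this together gives p.

2*x - 2*y - z - 2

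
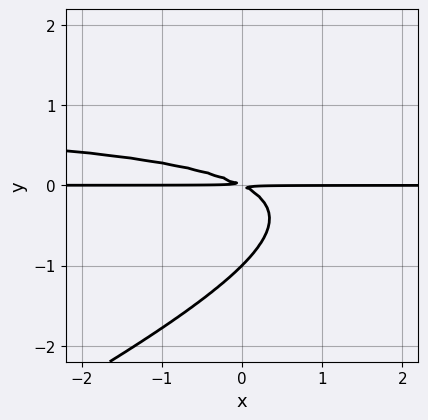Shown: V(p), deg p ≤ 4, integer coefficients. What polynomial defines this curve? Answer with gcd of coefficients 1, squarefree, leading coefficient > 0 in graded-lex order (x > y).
x*y^2 - 2*y^3 - x*y - 2*y^2

(a) The degree is 3 — a generic line meets the curve in up to 3 points.
(b) From the visible intercepts: one y-axis crossing is at y = -1; every point of the x-axis in the box is on the curve.
(c) Solving for integer coefficients yields p as stated.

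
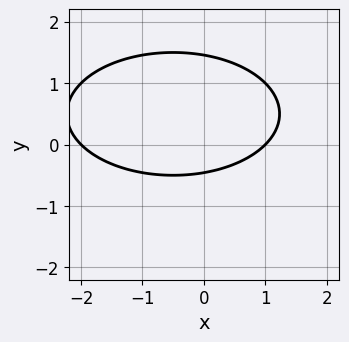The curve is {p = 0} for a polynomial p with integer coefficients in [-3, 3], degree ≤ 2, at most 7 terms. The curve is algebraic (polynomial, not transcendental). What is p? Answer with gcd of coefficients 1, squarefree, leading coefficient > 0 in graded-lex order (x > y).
First, the degree is 2 — the shape is more complex than any degree-1 curve.
Then, against the integer gridlines: among the integer gridlines, it crosses the x-axis at x ∈ {-2, 1}.
Finally, solving for integer coefficients yields p as stated.

x^2 + 3*y^2 + x - 3*y - 2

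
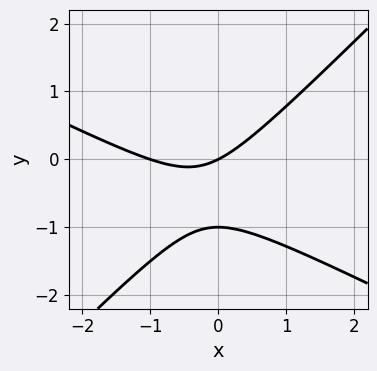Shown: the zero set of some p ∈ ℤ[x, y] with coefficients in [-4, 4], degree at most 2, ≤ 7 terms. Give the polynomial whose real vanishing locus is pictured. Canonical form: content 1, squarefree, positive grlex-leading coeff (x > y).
(a) Degree: the shape is more complex than any degree-1 curve, so deg p = 2.
(b) Against the integer gridlines: the x-axis gridline crossings are at x ∈ {-1, 0}; among the integer gridlines, it crosses the y-axis at y ∈ {-1, 0}.
(c) These observations pin down the coefficients.

x^2 + x*y - 2*y^2 + x - 2*y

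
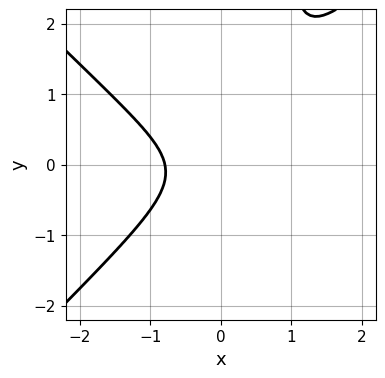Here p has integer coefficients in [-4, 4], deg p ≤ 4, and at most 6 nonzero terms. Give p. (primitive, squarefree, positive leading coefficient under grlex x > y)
First, the degree is 3 — the shape is more complex than any degree-2 curve.
Next, checking where it meets the axes: it misses every integer gridline on the y-axis.
Finally, assembling these constraints gives the stated polynomial.

2*x^3 - 2*x*y^2 - x*y + 2*y^2 + 1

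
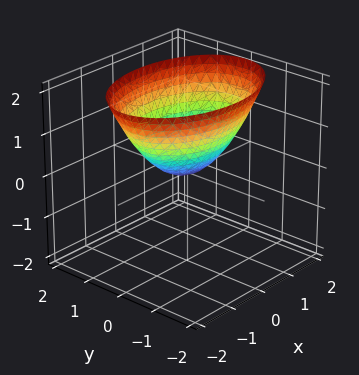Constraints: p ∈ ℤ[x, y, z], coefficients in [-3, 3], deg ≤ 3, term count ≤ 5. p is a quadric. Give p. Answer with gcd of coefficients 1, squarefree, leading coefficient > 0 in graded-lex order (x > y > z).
x^2 + 2*y^2 - 2*z

First, the degree is 2 — a single bowl opening along one axis; a quadric.
Next, symmetries: it's symmetric under y → −y, forcing even powers of y; it's symmetric under x → −x, forcing even powers of x.
Then, checking where it meets the axes: it crosses the z-axis at the gridline z = 0; one x-axis crossing is at x = 0; one y-axis crossing is at y = 0.
Finally, assembling these constraints gives the stated polynomial.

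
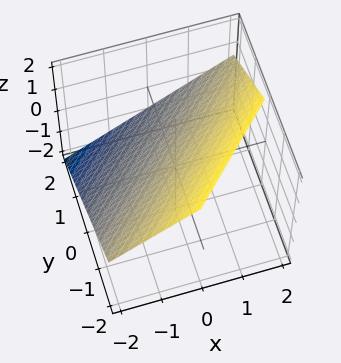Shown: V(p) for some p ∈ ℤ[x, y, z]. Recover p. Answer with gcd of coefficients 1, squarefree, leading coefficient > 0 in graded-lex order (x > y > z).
2*x - 2*y - 3*z + 2

The degree is 1 — the surface is flat (a plane).
Reading off the gridlines: it meets the y-axis at y = 1 (among the integer gridlines); one x-axis crossing is at x = -1.
Fitting integer coefficients to these (and the overall shape) gives p.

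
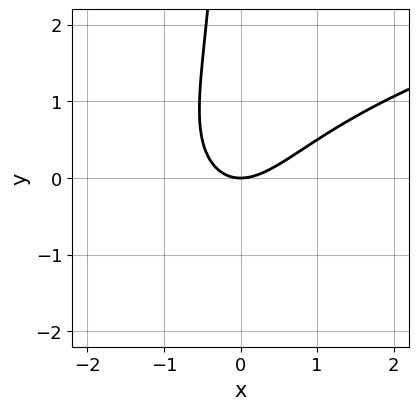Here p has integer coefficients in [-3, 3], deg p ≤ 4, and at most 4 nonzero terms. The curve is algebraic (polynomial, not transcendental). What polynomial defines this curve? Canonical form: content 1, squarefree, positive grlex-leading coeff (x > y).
(a) deg p = 3.
(b) Checking where it meets the axes: it meets the y-axis at y = 0 (among the integer gridlines); it meets the x-axis at x = 0 (among the integer gridlines).
(c) Fitting integer coefficients to these (and the overall shape) gives p.

2*x*y^2 - 3*x^2 + 2*x*y + 3*y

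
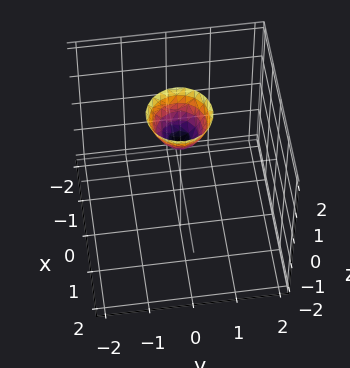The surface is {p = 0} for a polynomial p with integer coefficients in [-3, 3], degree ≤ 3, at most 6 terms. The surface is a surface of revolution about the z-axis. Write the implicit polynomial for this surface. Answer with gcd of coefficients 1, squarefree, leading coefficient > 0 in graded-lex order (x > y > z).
2*x^2 + 2*y^2 - z + 1

1. The degree is 2 — no degree-1 surface has this shape.
2. Symmetries: every cross-section ⟂ z is a circle, so x, y appear only via x² + y².
3. Reading off the gridlines: the surface avoids every integer y-axis point in the box; a circular section at z = 2 has radius between 0 and 1; it crosses the z-axis at the gridline z = 1; the surface avoids every integer x-axis point in the box.
4. The integer polynomial consistent with all of this is the stated p.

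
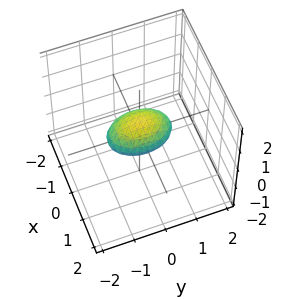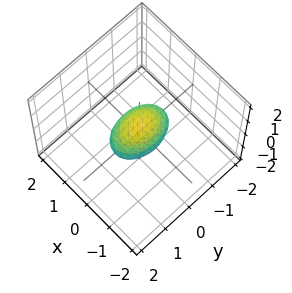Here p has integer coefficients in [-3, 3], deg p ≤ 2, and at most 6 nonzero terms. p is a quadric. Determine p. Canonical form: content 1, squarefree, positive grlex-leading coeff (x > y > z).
Degree: bounded and convex; a quadric, so deg p = 2.
Symmetries: mirror symmetry z ↦ −z ⇒ only even powers of z; the x ↦ −x reflection is a symmetry, so x appears only in even powers; mirror symmetry y ↦ −y ⇒ only even powers of y.
From the visible intercepts: among the integer gridlines, it crosses the y-axis at y ∈ {-1, 1}.
The integer polynomial consistent with all of this is the stated p.

2*x^2 + y^2 + 3*z^2 - 1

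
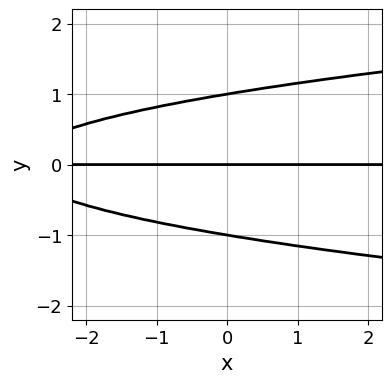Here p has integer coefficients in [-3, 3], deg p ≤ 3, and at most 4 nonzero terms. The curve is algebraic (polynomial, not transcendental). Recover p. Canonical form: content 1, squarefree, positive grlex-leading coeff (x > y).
3*y^3 - x*y - 3*y

1. The degree is 3 — a generic line meets the curve in up to 3 points.
2. From the axis intercepts and sections: the y-axis gridline crossings are at y ∈ {-1, 0, 1}; every point of the x-axis in the box is on the curve.
3. These observations pin down the coefficients.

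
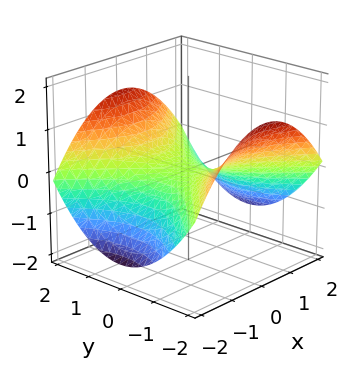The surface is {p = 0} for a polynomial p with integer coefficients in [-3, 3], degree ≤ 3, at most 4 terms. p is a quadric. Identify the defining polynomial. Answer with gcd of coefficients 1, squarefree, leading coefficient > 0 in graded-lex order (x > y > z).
x^2 - y^2 + 3*z

First, degree: a hyperbolic paraboloid; a quadric, so deg p = 2.
Then, symmetries: the y ↦ −y reflection is a symmetry, so y appears only in even powers; the x ↦ −x reflection is a symmetry, so x appears only in even powers.
Then, checking where it meets the axes: it meets the y-axis at y = 0 (among the integer gridlines); it crosses the x-axis at the gridline x = 0.
Finally, assembling these constraints gives the stated polynomial.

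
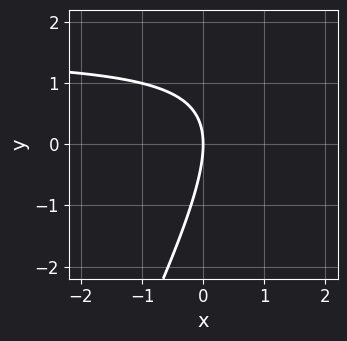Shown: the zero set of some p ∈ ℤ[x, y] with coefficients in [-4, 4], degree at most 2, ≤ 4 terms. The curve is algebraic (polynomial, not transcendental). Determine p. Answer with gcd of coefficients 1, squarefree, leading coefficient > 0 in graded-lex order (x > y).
1. deg p = 2. The shape is more complex than any degree-1 curve.
2. Against the integer gridlines: one x-axis crossing is at x = 0; one y-axis crossing is at y = 0.
3. Putting this together gives p.

2*x*y - y^2 - 3*x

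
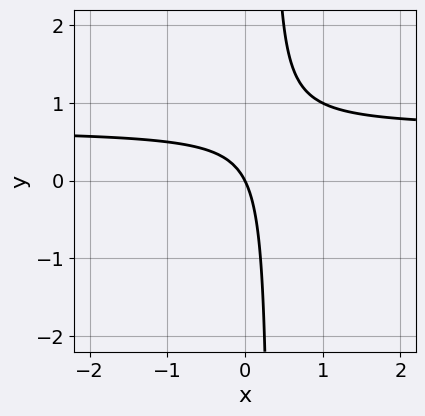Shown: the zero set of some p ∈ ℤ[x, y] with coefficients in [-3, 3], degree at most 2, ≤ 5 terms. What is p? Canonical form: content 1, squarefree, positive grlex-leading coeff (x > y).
3*x*y - 2*x - y

The degree is 2 — no degree-1 curve has this shape.
Checking where it meets the axes: one x-axis crossing is at x = 0; it meets the y-axis at y = 0 (among the integer gridlines).
Fitting integer coefficients to these (and the overall shape) gives p.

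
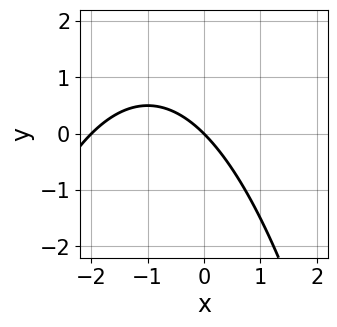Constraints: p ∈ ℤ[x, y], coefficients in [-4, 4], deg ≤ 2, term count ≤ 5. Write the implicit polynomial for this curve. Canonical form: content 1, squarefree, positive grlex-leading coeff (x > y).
1. deg p = 2. A generic line meets the curve in up to 2 points.
2. From the axis intercepts and sections: it meets the y-axis at y = 0 (among the integer gridlines); among the integer gridlines, it crosses the x-axis at x ∈ {-2, 0}.
3. The integer polynomial consistent with all of this is the stated p.

x^2 + 2*x + 2*y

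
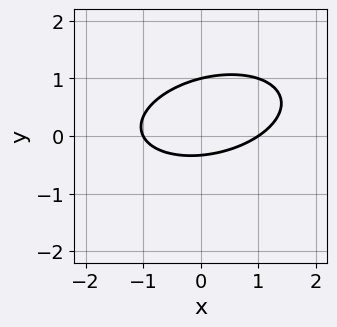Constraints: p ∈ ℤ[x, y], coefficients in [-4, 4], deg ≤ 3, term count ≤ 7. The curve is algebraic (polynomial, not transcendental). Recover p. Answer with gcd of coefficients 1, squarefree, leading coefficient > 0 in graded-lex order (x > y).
1. Degree: the shape is more complex than any degree-1 curve, so deg p = 2.
2. Reading off the gridlines: among the integer gridlines, it crosses the x-axis at x ∈ {-1, 1}; it crosses the y-axis at the gridline y = 1.
3. These observations pin down the coefficients.

x^2 - x*y + 3*y^2 - 2*y - 1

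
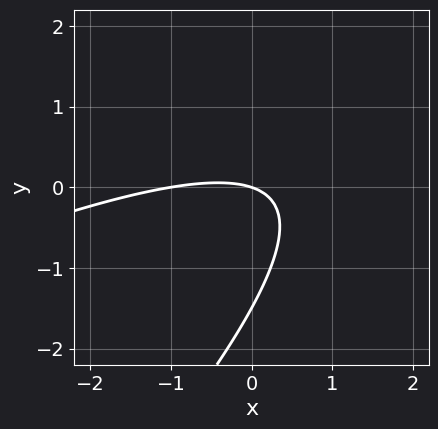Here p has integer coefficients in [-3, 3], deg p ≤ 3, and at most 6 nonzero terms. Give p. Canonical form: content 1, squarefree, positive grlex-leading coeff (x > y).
First, degree: a generic line meets the curve in up to 2 points, so deg p = 2.
Then, against the integer gridlines: one y-axis crossing is at y = 0; among the integer gridlines, it crosses the x-axis at x ∈ {-1, 0}.
Finally, together with the visible shape, these determine p as stated.

x^2 - 3*x*y + 2*y^2 + x + 3*y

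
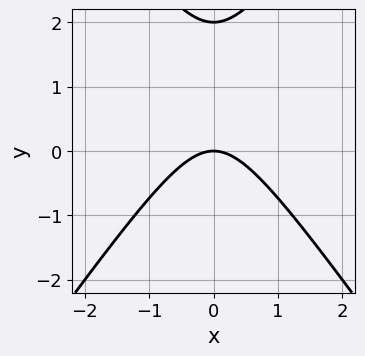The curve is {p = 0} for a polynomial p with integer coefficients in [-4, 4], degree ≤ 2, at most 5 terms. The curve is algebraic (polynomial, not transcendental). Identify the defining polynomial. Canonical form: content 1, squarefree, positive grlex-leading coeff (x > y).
(a) Degree: no degree-1 curve has this shape, so deg p = 2.
(b) Symmetries: the x ↦ −x reflection is a symmetry, so x appears only in even powers.
(c) From the axis intercepts and sections: one x-axis crossing is at x = 0; among the integer gridlines, it crosses the y-axis at y ∈ {0, 2}.
(d) Assembling these constraints gives the stated polynomial.

2*x^2 - y^2 + 2*y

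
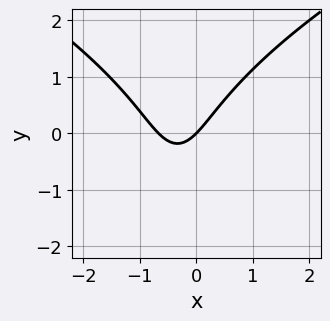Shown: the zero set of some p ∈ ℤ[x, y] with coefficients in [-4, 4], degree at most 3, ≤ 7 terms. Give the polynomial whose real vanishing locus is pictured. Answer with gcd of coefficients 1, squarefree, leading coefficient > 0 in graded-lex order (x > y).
y^3 - 3*x^2 + y^2 - 2*x + 2*y

First, deg p = 3. A generic line meets the curve in up to 3 points.
Next, against the integer gridlines: it meets the y-axis at y = 0 (among the integer gridlines); it meets the x-axis at x = 0 (among the integer gridlines).
Finally, these observations pin down the coefficients.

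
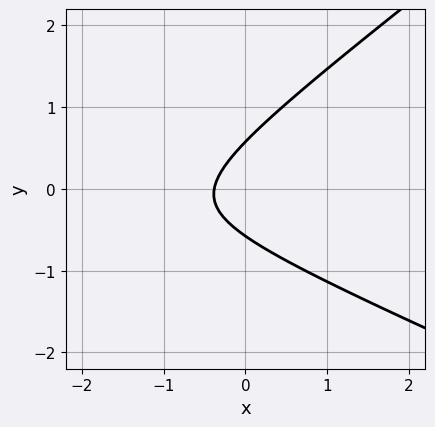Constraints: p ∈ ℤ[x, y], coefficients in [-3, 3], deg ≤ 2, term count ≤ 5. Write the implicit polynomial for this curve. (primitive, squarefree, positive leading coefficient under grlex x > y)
x^2 + x*y - 3*y^2 + 3*x + 1

Degree: the shape is more complex than any degree-1 curve, so deg p = 2.
Putting this together gives p.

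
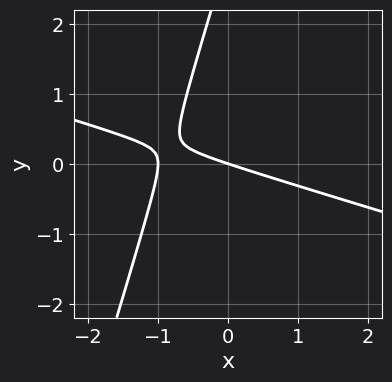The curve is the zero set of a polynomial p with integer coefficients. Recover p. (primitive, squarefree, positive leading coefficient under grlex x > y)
x^2 + 3*x*y - y^2 + x + 3*y

First, deg p = 2.
Then, against the integer gridlines: one y-axis crossing is at y = 0; the x-axis gridline crossings are at x ∈ {-1, 0}.
Finally, together with the visible shape, these determine p as stated.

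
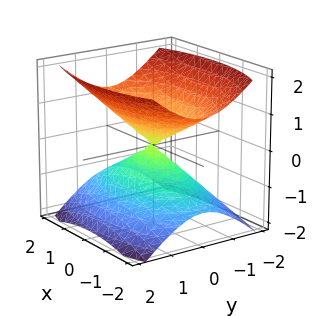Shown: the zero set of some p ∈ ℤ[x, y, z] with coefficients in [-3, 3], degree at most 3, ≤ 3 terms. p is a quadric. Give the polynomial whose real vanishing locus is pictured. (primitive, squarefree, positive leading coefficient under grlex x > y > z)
x^2 + 3*y^2 - 3*z^2

The picture has 2 separate pieces. They look like related sheets of one shape, so recover p as a whole.
The degree is 2 — a double cone through the origin; a quadric.
Symmetries: it's symmetric under z → −z, forcing even powers of z; it's symmetric under x → −x, forcing even powers of x; mirror symmetry y ↦ −y ⇒ only even powers of y.
Observable constraints: one x-axis crossing is at x = 0; one z-axis crossing is at z = 0; it crosses the y-axis at the gridline y = 0.
The integer polynomial consistent with all of this is the stated p.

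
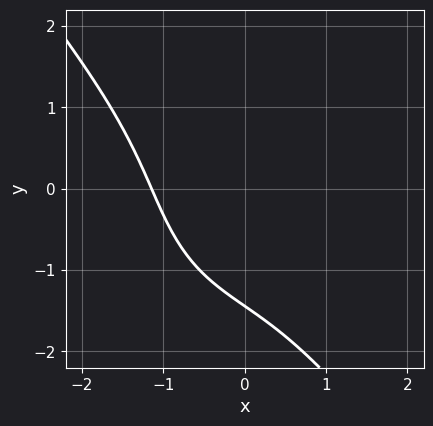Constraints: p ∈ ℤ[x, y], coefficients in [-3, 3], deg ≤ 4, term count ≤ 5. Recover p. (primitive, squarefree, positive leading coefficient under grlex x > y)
2*x^3 + y^3 - 3*x*y + 3

1. deg p = 3.
2. Solving for integer coefficients yields p as stated.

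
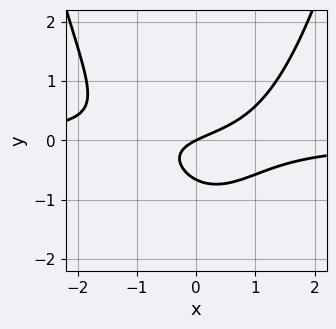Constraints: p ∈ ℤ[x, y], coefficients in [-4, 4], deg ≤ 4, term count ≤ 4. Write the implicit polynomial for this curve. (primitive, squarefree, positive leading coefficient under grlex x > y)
1. deg p = 3. The shape is more complex than any degree-2 curve.
2. Reading off the gridlines: it meets the y-axis at y = 0 (among the integer gridlines); it crosses the x-axis at the gridline x = 0.
3. Fitting integer coefficients to these (and the overall shape) gives p.

2*x^2*y - 3*y^2 + x - 2*y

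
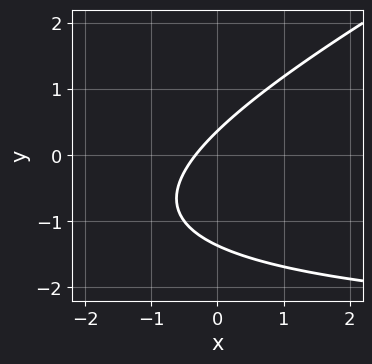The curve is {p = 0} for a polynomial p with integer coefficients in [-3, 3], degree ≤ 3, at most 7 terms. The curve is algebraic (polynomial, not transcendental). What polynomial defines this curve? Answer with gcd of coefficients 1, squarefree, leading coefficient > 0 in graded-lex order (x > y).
x*y - 2*y^2 + 3*x - 2*y + 1

1. Degree: the shape is more complex than any degree-1 curve, so deg p = 2.
2. Solving for integer coefficients yields p as stated.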